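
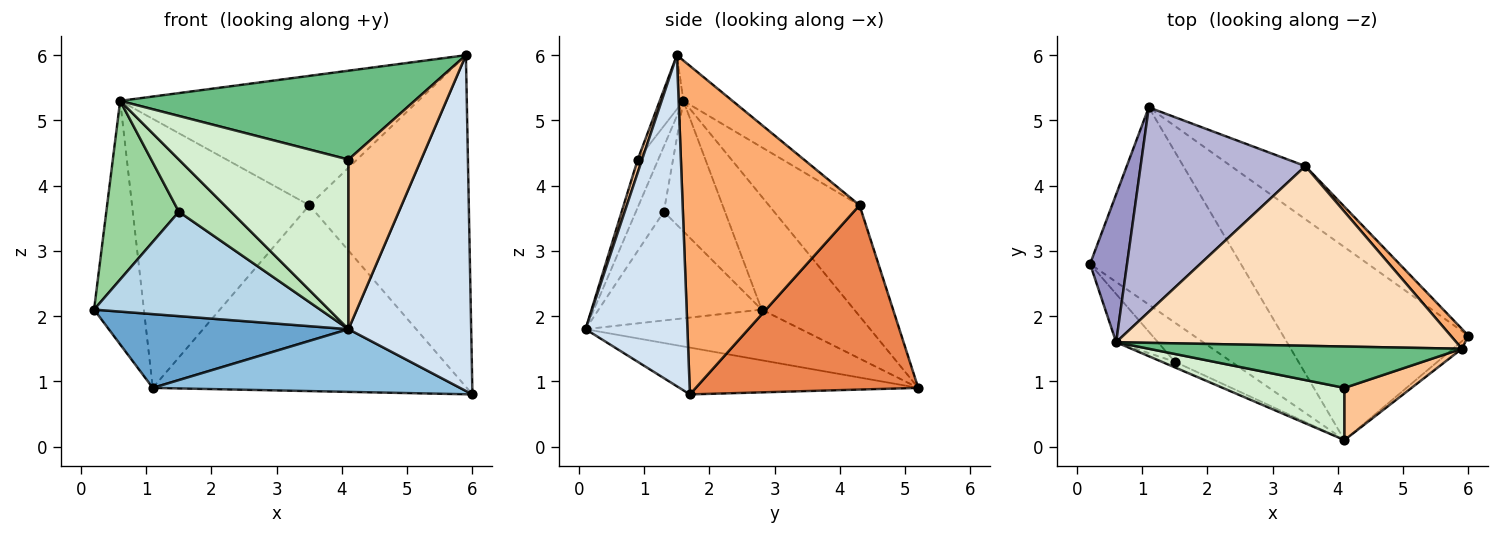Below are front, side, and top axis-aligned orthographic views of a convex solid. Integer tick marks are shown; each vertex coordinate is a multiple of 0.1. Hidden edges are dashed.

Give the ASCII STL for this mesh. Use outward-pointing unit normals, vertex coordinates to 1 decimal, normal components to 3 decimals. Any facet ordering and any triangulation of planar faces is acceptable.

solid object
 facet normal -0.300 -0.334 -0.893
  outer loop
   vertex 4.1 0.1 1.8
   vertex 0.2 2.8 2.1
   vertex 1.1 5.2 0.9
  endloop
 endfacet
 facet normal -0.234 -0.301 -0.925
  outer loop
   vertex 4.1 0.1 1.8
   vertex 1.1 5.2 0.9
   vertex 6.0 1.7 0.8
  endloop
 endfacet
 facet normal -0.560 -0.776 -0.291
  outer loop
   vertex 4.1 0.1 1.8
   vertex 1.5 1.3 3.6
   vertex 0.2 2.8 2.1
  endloop
 endfacet
 facet normal 0.639 -0.769 -0.017
  outer loop
   vertex 4.1 0.1 1.8
   vertex 6.0 1.7 0.8
   vertex 5.9 1.5 6.0
  endloop
 endfacet
 facet normal 0.563 0.795 -0.227
  outer loop
   vertex 3.5 4.3 3.7
   vertex 6.0 1.7 0.8
   vertex 1.1 5.2 0.9
  endloop
 endfacet
 facet normal 0.742 0.669 0.040
  outer loop
   vertex 3.5 4.3 3.7
   vertex 5.9 1.5 6.0
   vertex 6.0 1.7 0.8
  endloop
 endfacet
 facet normal 0.057 -0.954 0.294
  outer loop
   vertex 4.1 0.9 4.4
   vertex 4.1 0.1 1.8
   vertex 5.9 1.5 6.0
  endloop
 endfacet
 facet normal -0.096 0.582 0.808
  outer loop
   vertex 0.6 1.6 5.3
   vertex 5.9 1.5 6.0
   vertex 3.5 4.3 3.7
  endloop
 endfacet
 facet normal -0.073 -0.904 0.421
  outer loop
   vertex 0.6 1.6 5.3
   vertex 4.1 0.9 4.4
   vertex 5.9 1.5 6.0
  endloop
 endfacet
 facet normal -0.631 -0.749 -0.202
  outer loop
   vertex 0.6 1.6 5.3
   vertex 0.2 2.8 2.1
   vertex 1.5 1.3 3.6
  endloop
 endfacet
 facet normal -0.470 -0.878 -0.094
  outer loop
   vertex 0.6 1.6 5.3
   vertex 1.5 1.3 3.6
   vertex 4.1 0.1 1.8
  endloop
 endfacet
 facet normal -0.115 -0.949 0.292
  outer loop
   vertex 0.6 1.6 5.3
   vertex 4.1 0.1 1.8
   vertex 4.1 0.9 4.4
  endloop
 endfacet
 facet normal -0.846 0.456 0.277
  outer loop
   vertex 0.6 1.6 5.3
   vertex 1.1 5.2 0.9
   vertex 0.2 2.8 2.1
  endloop
 endfacet
 facet normal -0.377 0.737 0.560
  outer loop
   vertex 0.6 1.6 5.3
   vertex 3.5 4.3 3.7
   vertex 1.1 5.2 0.9
  endloop
 endfacet
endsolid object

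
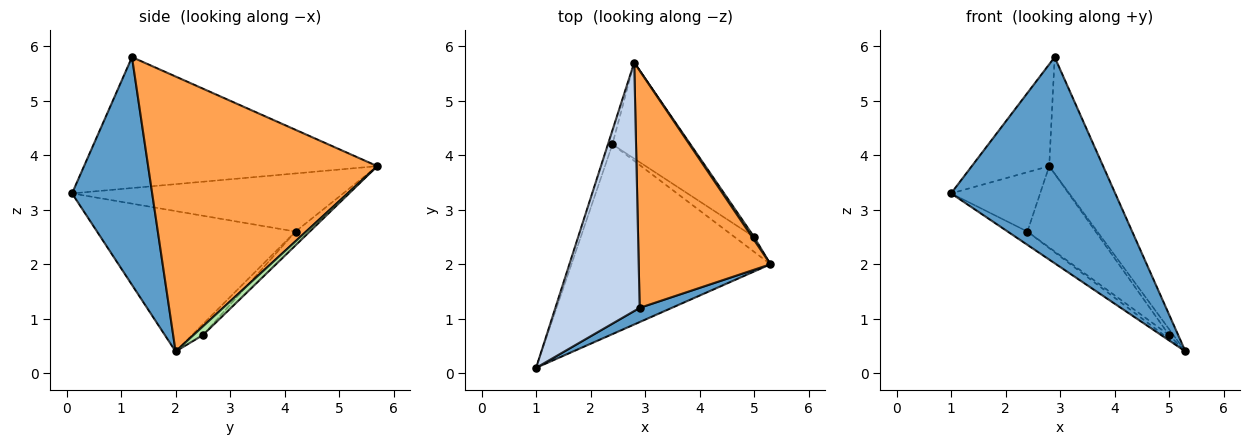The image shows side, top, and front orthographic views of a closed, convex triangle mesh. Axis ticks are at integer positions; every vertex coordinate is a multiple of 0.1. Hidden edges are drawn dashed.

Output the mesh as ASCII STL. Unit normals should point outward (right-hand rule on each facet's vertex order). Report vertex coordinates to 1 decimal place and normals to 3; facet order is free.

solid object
 facet normal 0.438 -0.897 0.062
  outer loop
   vertex 2.9 1.2 5.8
   vertex 1.0 0.1 3.3
   vertex 5.3 2.0 0.4
  endloop
 endfacet
 facet normal -0.821 0.217 0.529
  outer loop
   vertex 2.9 1.2 5.8
   vertex 2.8 5.7 3.8
   vertex 1.0 0.1 3.3
  endloop
 endfacet
 facet normal 0.882 0.208 0.423
  outer loop
   vertex 2.9 1.2 5.8
   vertex 5.3 2.0 0.4
   vertex 2.8 5.7 3.8
  endloop
 endfacet
 facet normal -0.575 0.057 -0.816
  outer loop
   vertex 2.4 4.2 2.6
   vertex 5.3 2.0 0.4
   vertex 1.0 0.1 3.3
  endloop
 endfacet
 facet normal -0.948 0.311 -0.073
  outer loop
   vertex 2.4 4.2 2.6
   vertex 1.0 0.1 3.3
   vertex 2.8 5.7 3.8
  endloop
 endfacet
 facet normal 0.889 0.407 0.211
  outer loop
   vertex 5.0 2.5 0.7
   vertex 2.8 5.7 3.8
   vertex 5.3 2.0 0.4
  endloop
 endfacet
 facet normal -0.474 0.226 -0.851
  outer loop
   vertex 5.0 2.5 0.7
   vertex 5.3 2.0 0.4
   vertex 2.4 4.2 2.6
  endloop
 endfacet
 facet normal -0.134 0.641 -0.756
  outer loop
   vertex 5.0 2.5 0.7
   vertex 2.4 4.2 2.6
   vertex 2.8 5.7 3.8
  endloop
 endfacet
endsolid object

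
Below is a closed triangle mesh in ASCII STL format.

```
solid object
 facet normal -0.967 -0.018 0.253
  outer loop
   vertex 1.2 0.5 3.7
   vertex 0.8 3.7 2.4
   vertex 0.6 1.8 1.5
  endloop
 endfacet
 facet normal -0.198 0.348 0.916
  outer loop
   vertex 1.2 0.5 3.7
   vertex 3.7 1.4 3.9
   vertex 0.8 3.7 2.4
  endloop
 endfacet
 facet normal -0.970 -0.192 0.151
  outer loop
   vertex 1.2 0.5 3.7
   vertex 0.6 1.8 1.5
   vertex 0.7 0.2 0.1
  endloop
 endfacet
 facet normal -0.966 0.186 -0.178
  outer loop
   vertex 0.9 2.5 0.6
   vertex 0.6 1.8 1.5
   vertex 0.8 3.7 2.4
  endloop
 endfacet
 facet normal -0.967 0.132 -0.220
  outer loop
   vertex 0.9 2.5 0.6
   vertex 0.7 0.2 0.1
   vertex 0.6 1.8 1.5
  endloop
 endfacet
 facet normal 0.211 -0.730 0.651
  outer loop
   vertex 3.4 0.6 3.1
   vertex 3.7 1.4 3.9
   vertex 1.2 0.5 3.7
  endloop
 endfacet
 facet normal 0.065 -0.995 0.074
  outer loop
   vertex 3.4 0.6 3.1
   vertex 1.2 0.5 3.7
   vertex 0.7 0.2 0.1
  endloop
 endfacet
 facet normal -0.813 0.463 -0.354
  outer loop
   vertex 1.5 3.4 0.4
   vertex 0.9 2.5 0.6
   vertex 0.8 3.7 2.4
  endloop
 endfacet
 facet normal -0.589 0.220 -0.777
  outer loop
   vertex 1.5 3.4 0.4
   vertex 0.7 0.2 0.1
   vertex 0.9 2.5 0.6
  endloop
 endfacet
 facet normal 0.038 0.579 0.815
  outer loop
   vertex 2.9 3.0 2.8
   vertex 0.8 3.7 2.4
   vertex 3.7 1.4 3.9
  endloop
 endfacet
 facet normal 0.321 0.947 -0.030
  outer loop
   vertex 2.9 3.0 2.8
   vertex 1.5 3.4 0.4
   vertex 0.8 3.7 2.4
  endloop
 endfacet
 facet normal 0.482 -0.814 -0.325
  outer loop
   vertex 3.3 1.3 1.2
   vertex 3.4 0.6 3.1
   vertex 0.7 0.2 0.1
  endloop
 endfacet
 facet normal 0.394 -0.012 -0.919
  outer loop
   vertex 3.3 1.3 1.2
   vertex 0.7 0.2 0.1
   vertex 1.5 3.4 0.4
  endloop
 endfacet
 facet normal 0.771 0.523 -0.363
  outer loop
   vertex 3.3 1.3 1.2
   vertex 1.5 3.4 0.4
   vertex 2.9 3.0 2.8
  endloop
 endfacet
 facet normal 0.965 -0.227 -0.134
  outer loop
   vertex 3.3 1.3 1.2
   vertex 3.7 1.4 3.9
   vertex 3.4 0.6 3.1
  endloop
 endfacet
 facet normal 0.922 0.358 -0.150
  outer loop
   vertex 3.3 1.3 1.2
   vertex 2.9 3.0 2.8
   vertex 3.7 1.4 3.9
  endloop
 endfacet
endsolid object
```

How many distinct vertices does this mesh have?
10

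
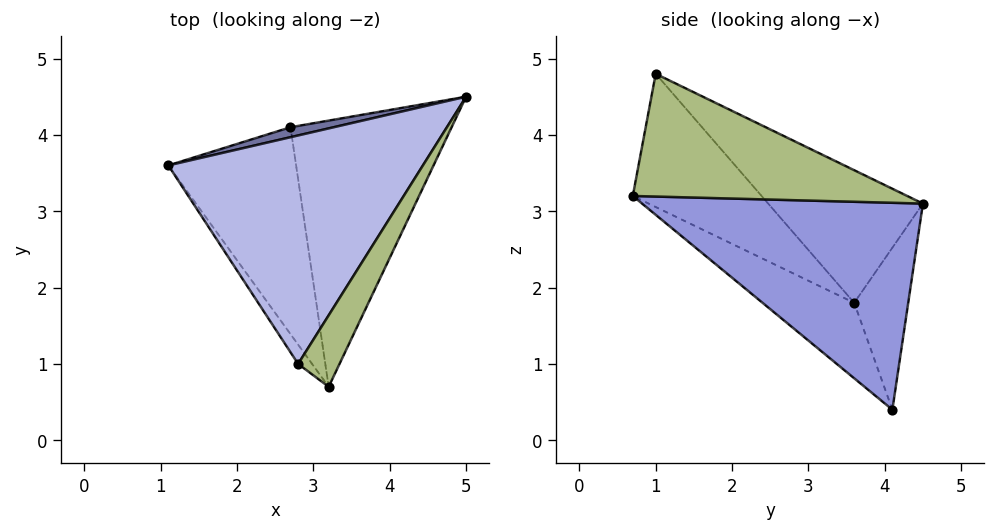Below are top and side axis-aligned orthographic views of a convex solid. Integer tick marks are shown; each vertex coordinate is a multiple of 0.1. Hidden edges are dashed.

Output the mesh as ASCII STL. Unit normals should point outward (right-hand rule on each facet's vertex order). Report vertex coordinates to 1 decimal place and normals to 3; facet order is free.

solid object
 facet normal -0.245 0.967 0.065
  outer loop
   vertex 2.7 4.1 0.4
   vertex 1.1 3.6 1.8
   vertex 5.0 4.5 3.1
  endloop
 endfacet
 facet normal -0.400 -0.617 -0.678
  outer loop
   vertex 2.7 4.1 0.4
   vertex 3.2 0.7 3.2
   vertex 1.1 3.6 1.8
  endloop
 endfacet
 facet normal 0.735 -0.363 -0.572
  outer loop
   vertex 2.7 4.1 0.4
   vertex 5.0 4.5 3.1
   vertex 3.2 0.7 3.2
  endloop
 endfacet
 facet normal -0.375 0.585 0.719
  outer loop
   vertex 2.8 1.0 4.8
   vertex 5.0 4.5 3.1
   vertex 1.1 3.6 1.8
  endloop
 endfacet
 facet normal -0.788 -0.610 -0.083
  outer loop
   vertex 2.8 1.0 4.8
   vertex 1.1 3.6 1.8
   vertex 3.2 0.7 3.2
  endloop
 endfacet
 facet normal 0.867 -0.403 0.292
  outer loop
   vertex 2.8 1.0 4.8
   vertex 3.2 0.7 3.2
   vertex 5.0 4.5 3.1
  endloop
 endfacet
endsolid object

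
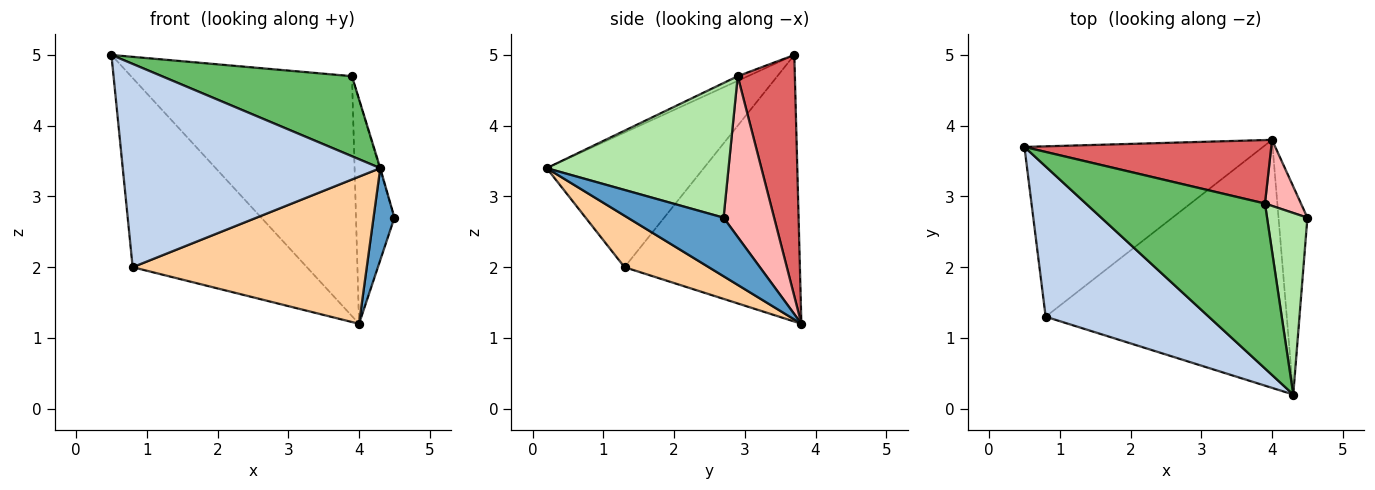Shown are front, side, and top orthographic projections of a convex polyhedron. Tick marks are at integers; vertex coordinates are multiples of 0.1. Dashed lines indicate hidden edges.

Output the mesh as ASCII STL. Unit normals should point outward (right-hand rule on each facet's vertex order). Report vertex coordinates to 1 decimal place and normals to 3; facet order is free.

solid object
 facet normal 0.880 -0.192 -0.434
  outer loop
   vertex 4.0 3.8 1.2
   vertex 4.5 2.7 2.7
   vertex 4.3 0.2 3.4
  endloop
 endfacet
 facet normal -0.440 -0.722 0.534
  outer loop
   vertex 0.8 1.3 2.0
   vertex 4.3 0.2 3.4
   vertex 0.5 3.7 5.0
  endloop
 endfacet
 facet normal -0.599 0.595 -0.536
  outer loop
   vertex 0.8 1.3 2.0
   vertex 0.5 3.7 5.0
   vertex 4.0 3.8 1.2
  endloop
 endfacet
 facet normal 0.181 -0.502 -0.846
  outer loop
   vertex 0.8 1.3 2.0
   vertex 4.0 3.8 1.2
   vertex 4.3 0.2 3.4
  endloop
 endfacet
 facet normal -0.023 -0.437 0.899
  outer loop
   vertex 3.9 2.9 4.7
   vertex 0.5 3.7 5.0
   vertex 4.3 0.2 3.4
  endloop
 endfacet
 facet normal 0.958 0.004 0.287
  outer loop
   vertex 3.9 2.9 4.7
   vertex 4.3 0.2 3.4
   vertex 4.5 2.7 2.7
  endloop
 endfacet
 facet normal 0.243 0.938 0.248
  outer loop
   vertex 3.9 2.9 4.7
   vertex 4.0 3.8 1.2
   vertex 0.5 3.7 5.0
  endloop
 endfacet
 facet normal 0.784 0.596 0.176
  outer loop
   vertex 3.9 2.9 4.7
   vertex 4.5 2.7 2.7
   vertex 4.0 3.8 1.2
  endloop
 endfacet
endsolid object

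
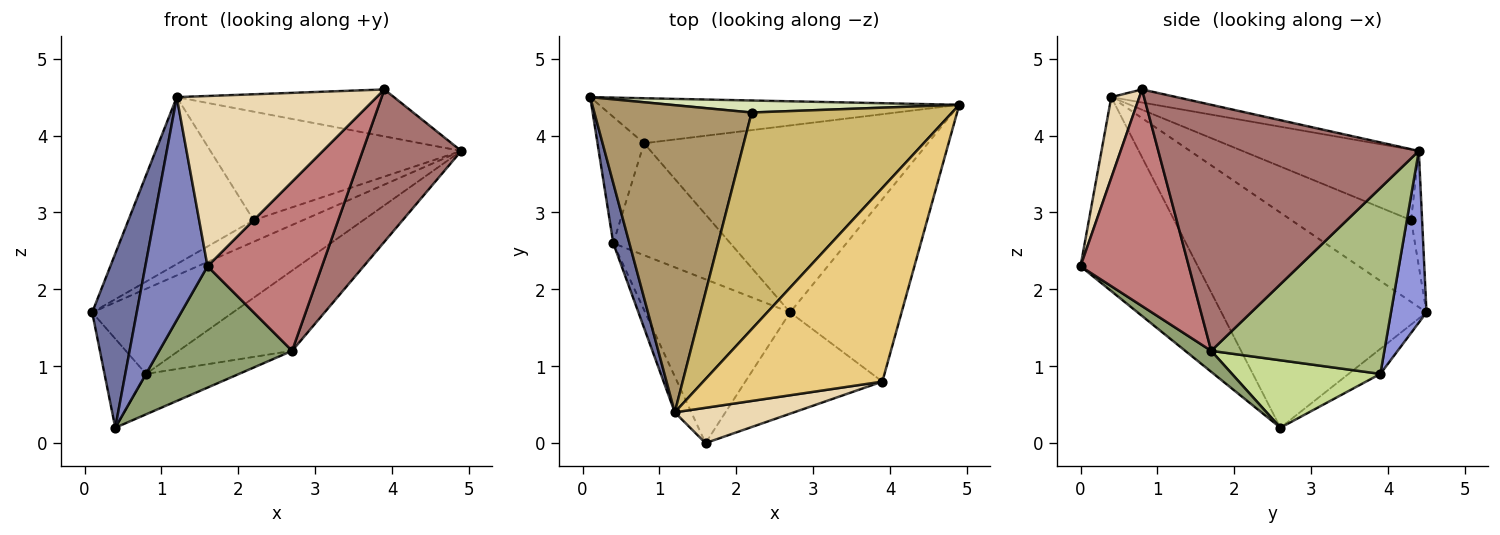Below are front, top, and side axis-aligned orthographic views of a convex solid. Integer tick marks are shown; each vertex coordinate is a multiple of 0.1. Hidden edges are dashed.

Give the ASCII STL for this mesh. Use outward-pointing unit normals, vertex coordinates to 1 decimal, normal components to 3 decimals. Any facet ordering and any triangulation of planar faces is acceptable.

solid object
 facet normal -0.975 -0.212 0.073
  outer loop
   vertex 1.2 0.4 4.5
   vertex 0.1 4.5 1.7
   vertex 0.4 2.6 0.2
  endloop
 endfacet
 facet normal -0.881 -0.467 -0.075
  outer loop
   vertex 1.2 0.4 4.5
   vertex 0.4 2.6 0.2
   vertex 1.6 0.0 2.3
  endloop
 endfacet
 facet normal 0.218 0.863 -0.457
  outer loop
   vertex 0.8 3.9 0.9
   vertex 0.1 4.5 1.7
   vertex 4.9 4.4 3.8
  endloop
 endfacet
 facet normal -0.403 0.527 -0.748
  outer loop
   vertex 0.8 3.9 0.9
   vertex 0.4 2.6 0.2
   vertex 0.1 4.5 1.7
  endloop
 endfacet
 facet normal 0.116 -0.591 -0.798
  outer loop
   vertex 2.7 1.7 1.2
   vertex 1.6 0.0 2.3
   vertex 0.4 2.6 0.2
  endloop
 endfacet
 facet normal 0.516 0.338 -0.787
  outer loop
   vertex 2.7 1.7 1.2
   vertex 0.8 3.9 0.9
   vertex 4.9 4.4 3.8
  endloop
 endfacet
 facet normal 0.476 0.299 -0.827
  outer loop
   vertex 2.7 1.7 1.2
   vertex 0.4 2.6 0.2
   vertex 0.8 3.9 0.9
  endloop
 endfacet
 facet normal -0.191 0.858 0.477
  outer loop
   vertex 2.2 4.3 2.9
   vertex 4.9 4.4 3.8
   vertex 0.1 4.5 1.7
  endloop
 endfacet
 facet normal -0.415 0.434 0.799
  outer loop
   vertex 2.2 4.3 2.9
   vertex 0.1 4.5 1.7
   vertex 1.2 0.4 4.5
  endloop
 endfacet
 facet normal -0.300 0.427 0.853
  outer loop
   vertex 2.2 4.3 2.9
   vertex 1.2 0.4 4.5
   vertex 4.9 4.4 3.8
  endloop
 endfacet
 facet normal -0.071 0.235 0.969
  outer loop
   vertex 3.9 0.8 4.6
   vertex 4.9 4.4 3.8
   vertex 1.2 0.4 4.5
  endloop
 endfacet
 facet normal 0.136 -0.970 0.201
  outer loop
   vertex 3.9 0.8 4.6
   vertex 1.2 0.4 4.5
   vertex 1.6 0.0 2.3
  endloop
 endfacet
 facet normal 0.861 -0.326 -0.390
  outer loop
   vertex 3.9 0.8 4.6
   vertex 2.7 1.7 1.2
   vertex 4.9 4.4 3.8
  endloop
 endfacet
 facet normal 0.630 -0.666 -0.399
  outer loop
   vertex 3.9 0.8 4.6
   vertex 1.6 0.0 2.3
   vertex 2.7 1.7 1.2
  endloop
 endfacet
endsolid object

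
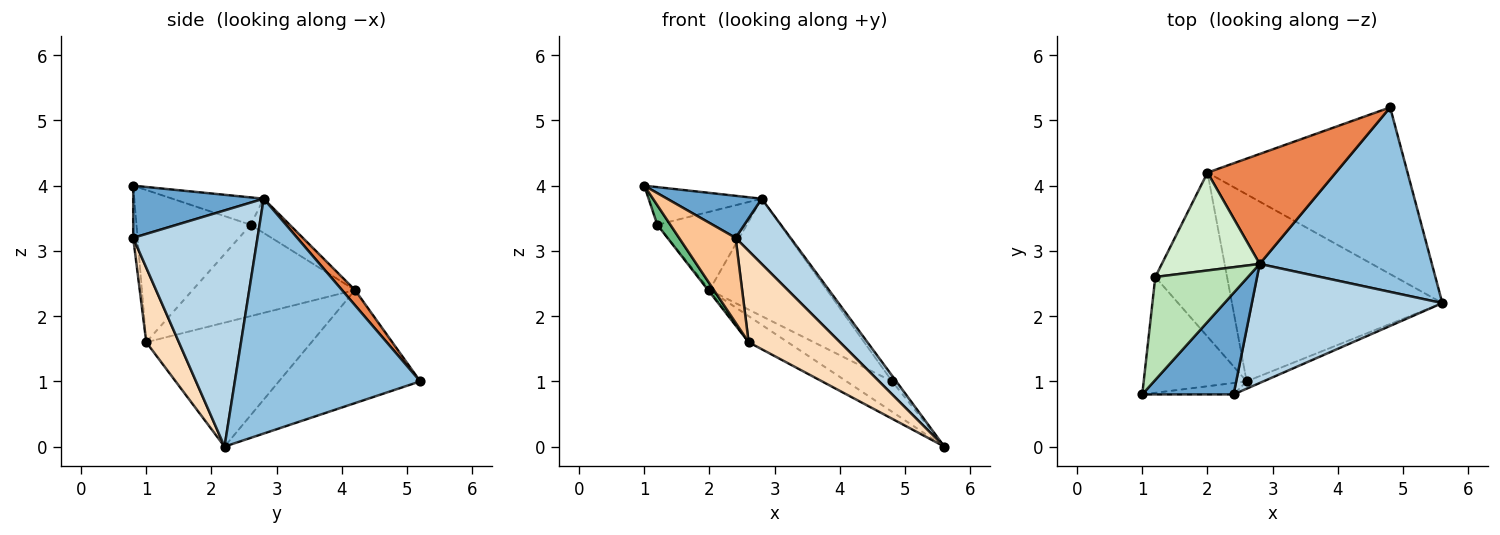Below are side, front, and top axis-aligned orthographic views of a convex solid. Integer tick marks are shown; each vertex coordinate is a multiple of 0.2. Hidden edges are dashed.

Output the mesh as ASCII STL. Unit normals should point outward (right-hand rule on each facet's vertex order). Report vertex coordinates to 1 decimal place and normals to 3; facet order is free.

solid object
 facet normal 0.467 -0.338 0.817
  outer loop
   vertex 2.8 2.8 3.8
   vertex 1.0 0.8 4.0
   vertex 2.4 0.8 3.2
  endloop
 endfacet
 facet normal 0.806 0.018 0.591
  outer loop
   vertex 2.8 2.8 3.8
   vertex 5.6 2.2 0.0
   vertex 4.8 5.2 1.0
  endloop
 endfacet
 facet normal 0.736 -0.325 0.594
  outer loop
   vertex 2.8 2.8 3.8
   vertex 2.4 0.8 3.2
   vertex 5.6 2.2 0.0
  endloop
 endfacet
 facet normal -0.486 0.157 -0.860
  outer loop
   vertex 2.0 4.2 2.4
   vertex 4.8 5.2 1.0
   vertex 5.6 2.2 0.0
  endloop
 endfacet
 facet normal 0.081 0.728 0.681
  outer loop
   vertex 2.0 4.2 2.4
   vertex 2.8 2.8 3.8
   vertex 4.8 5.2 1.0
  endloop
 endfacet
 facet normal -0.504 0.119 -0.855
  outer loop
   vertex 2.6 1.0 1.6
   vertex 2.0 4.2 2.4
   vertex 5.6 2.2 0.0
  endloop
 endfacet
 facet normal -0.076 -0.988 -0.133
  outer loop
   vertex 2.6 1.0 1.6
   vertex 2.4 0.8 3.2
   vertex 1.0 0.8 4.0
  endloop
 endfacet
 facet normal 0.335 -0.939 -0.075
  outer loop
   vertex 2.6 1.0 1.6
   vertex 5.6 2.2 0.0
   vertex 2.4 0.8 3.2
  endloop
 endfacet
 facet normal -0.825 -0.094 -0.558
  outer loop
   vertex 1.2 2.6 3.4
   vertex 2.6 1.0 1.6
   vertex 1.0 0.8 4.0
  endloop
 endfacet
 facet normal -0.786 0.007 -0.618
  outer loop
   vertex 1.2 2.6 3.4
   vertex 2.0 4.2 2.4
   vertex 2.6 1.0 1.6
  endloop
 endfacet
 facet normal -0.268 0.331 0.905
  outer loop
   vertex 1.2 2.6 3.4
   vertex 1.0 0.8 4.0
   vertex 2.8 2.8 3.8
  endloop
 endfacet
 facet normal -0.264 0.603 0.753
  outer loop
   vertex 1.2 2.6 3.4
   vertex 2.8 2.8 3.8
   vertex 2.0 4.2 2.4
  endloop
 endfacet
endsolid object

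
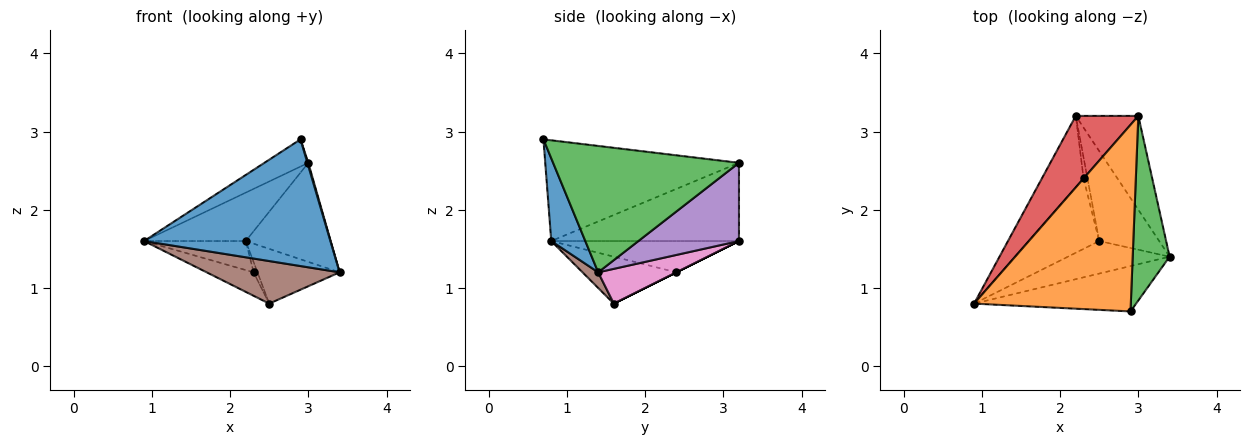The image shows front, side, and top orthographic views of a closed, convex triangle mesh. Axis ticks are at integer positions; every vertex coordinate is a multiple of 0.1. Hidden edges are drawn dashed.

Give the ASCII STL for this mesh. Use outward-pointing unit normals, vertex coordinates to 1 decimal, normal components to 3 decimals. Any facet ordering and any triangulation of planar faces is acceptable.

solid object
 facet normal 0.170 -0.928 -0.332
  outer loop
   vertex 2.9 0.7 2.9
   vertex 0.9 0.8 1.6
   vertex 3.4 1.4 1.2
  endloop
 endfacet
 facet normal -0.537 0.122 0.835
  outer loop
   vertex 2.9 0.7 2.9
   vertex 3.0 3.2 2.6
   vertex 0.9 0.8 1.6
  endloop
 endfacet
 facet normal 0.960 -0.005 0.280
  outer loop
   vertex 2.9 0.7 2.9
   vertex 3.4 1.4 1.2
   vertex 3.0 3.2 2.6
  endloop
 endfacet
 facet normal -0.719 0.390 0.575
  outer loop
   vertex 2.2 3.2 1.6
   vertex 0.9 0.8 1.6
   vertex 3.0 3.2 2.6
  endloop
 endfacet
 facet normal 0.652 0.550 -0.522
  outer loop
   vertex 2.2 3.2 1.6
   vertex 3.0 3.2 2.6
   vertex 3.4 1.4 1.2
  endloop
 endfacet
 facet normal 0.093 -0.791 -0.605
  outer loop
   vertex 2.5 1.6 0.8
   vertex 3.4 1.4 1.2
   vertex 0.9 0.8 1.6
  endloop
 endfacet
 facet normal 0.444 0.466 -0.765
  outer loop
   vertex 2.5 1.6 0.8
   vertex 2.2 3.2 1.6
   vertex 3.4 1.4 1.2
  endloop
 endfacet
 facet normal -0.571 0.309 -0.761
  outer loop
   vertex 2.3 2.4 1.2
   vertex 0.9 0.8 1.6
   vertex 2.2 3.2 1.6
  endloop
 endfacet
 facet normal -0.535 0.267 -0.802
  outer loop
   vertex 2.3 2.4 1.2
   vertex 2.5 1.6 0.8
   vertex 0.9 0.8 1.6
  endloop
 endfacet
 facet normal 0.000 0.447 -0.894
  outer loop
   vertex 2.3 2.4 1.2
   vertex 2.2 3.2 1.6
   vertex 2.5 1.6 0.8
  endloop
 endfacet
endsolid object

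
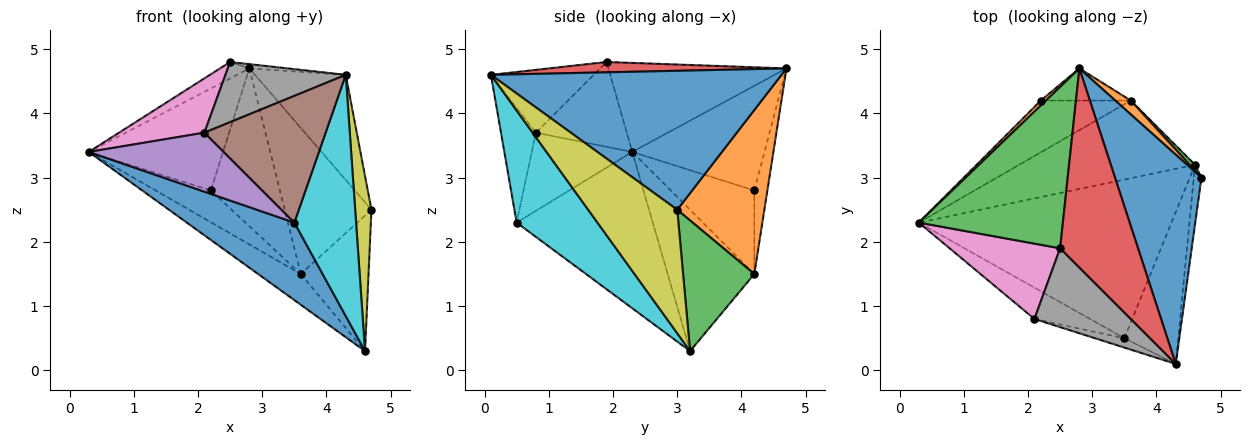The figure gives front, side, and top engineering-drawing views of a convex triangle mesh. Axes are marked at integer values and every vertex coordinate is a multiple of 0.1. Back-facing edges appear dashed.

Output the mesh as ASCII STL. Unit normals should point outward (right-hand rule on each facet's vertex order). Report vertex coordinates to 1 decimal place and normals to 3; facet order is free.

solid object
 facet normal 0.821 0.257 0.511
  outer loop
   vertex 2.8 4.7 4.7
   vertex 4.3 0.1 4.6
   vertex 4.7 3.0 2.5
  endloop
 endfacet
 facet normal -0.701 0.712 0.034
  outer loop
   vertex 2.2 4.2 2.8
   vertex 0.3 2.3 3.4
   vertex 2.8 4.7 4.7
  endloop
 endfacet
 facet normal -0.524 0.086 0.848
  outer loop
   vertex 2.5 1.9 4.8
   vertex 2.8 4.7 4.7
   vertex 0.3 2.3 3.4
  endloop
 endfacet
 facet normal 0.131 0.021 0.991
  outer loop
   vertex 2.5 1.9 4.8
   vertex 4.3 0.1 4.6
   vertex 2.8 4.7 4.7
  endloop
 endfacet
 facet normal -0.550 -0.738 -0.392
  outer loop
   vertex 2.1 0.8 3.7
   vertex 0.3 2.3 3.4
   vertex 3.5 0.5 2.3
  endloop
 endfacet
 facet normal -0.276 -0.959 -0.071
  outer loop
   vertex 2.1 0.8 3.7
   vertex 3.5 0.5 2.3
   vertex 4.3 0.1 4.6
  endloop
 endfacet
 facet normal -0.528 -0.496 0.689
  outer loop
   vertex 2.1 0.8 3.7
   vertex 2.5 1.9 4.8
   vertex 0.3 2.3 3.4
  endloop
 endfacet
 facet normal -0.460 -0.539 0.706
  outer loop
   vertex 2.1 0.8 3.7
   vertex 4.3 0.1 4.6
   vertex 2.5 1.9 4.8
  endloop
 endfacet
 facet normal 0.982 -0.180 -0.061
  outer loop
   vertex 4.6 3.2 0.3
   vertex 4.7 3.0 2.5
   vertex 4.3 0.1 4.6
  endloop
 endfacet
 facet normal 0.743 -0.567 -0.357
  outer loop
   vertex 4.6 3.2 0.3
   vertex 4.3 0.1 4.6
   vertex 3.5 0.5 2.3
  endloop
 endfacet
 facet normal -0.486 -0.384 -0.785
  outer loop
   vertex 4.6 3.2 0.3
   vertex 3.5 0.5 2.3
   vertex 0.3 2.3 3.4
  endloop
 endfacet
 facet normal 0.707 0.704 0.067
  outer loop
   vertex 3.6 4.2 1.5
   vertex 2.8 4.7 4.7
   vertex 4.7 3.0 2.5
  endloop
 endfacet
 facet normal 0.724 0.689 0.030
  outer loop
   vertex 3.6 4.2 1.5
   vertex 4.7 3.0 2.5
   vertex 4.6 3.2 0.3
  endloop
 endfacet
 facet normal -0.182 0.964 -0.196
  outer loop
   vertex 3.6 4.2 1.5
   vertex 2.2 4.2 2.8
   vertex 2.8 4.7 4.7
  endloop
 endfacet
 facet normal -0.621 0.410 -0.668
  outer loop
   vertex 3.6 4.2 1.5
   vertex 0.3 2.3 3.4
   vertex 2.2 4.2 2.8
  endloop
 endfacet
 facet normal -0.599 0.295 -0.745
  outer loop
   vertex 3.6 4.2 1.5
   vertex 4.6 3.2 0.3
   vertex 0.3 2.3 3.4
  endloop
 endfacet
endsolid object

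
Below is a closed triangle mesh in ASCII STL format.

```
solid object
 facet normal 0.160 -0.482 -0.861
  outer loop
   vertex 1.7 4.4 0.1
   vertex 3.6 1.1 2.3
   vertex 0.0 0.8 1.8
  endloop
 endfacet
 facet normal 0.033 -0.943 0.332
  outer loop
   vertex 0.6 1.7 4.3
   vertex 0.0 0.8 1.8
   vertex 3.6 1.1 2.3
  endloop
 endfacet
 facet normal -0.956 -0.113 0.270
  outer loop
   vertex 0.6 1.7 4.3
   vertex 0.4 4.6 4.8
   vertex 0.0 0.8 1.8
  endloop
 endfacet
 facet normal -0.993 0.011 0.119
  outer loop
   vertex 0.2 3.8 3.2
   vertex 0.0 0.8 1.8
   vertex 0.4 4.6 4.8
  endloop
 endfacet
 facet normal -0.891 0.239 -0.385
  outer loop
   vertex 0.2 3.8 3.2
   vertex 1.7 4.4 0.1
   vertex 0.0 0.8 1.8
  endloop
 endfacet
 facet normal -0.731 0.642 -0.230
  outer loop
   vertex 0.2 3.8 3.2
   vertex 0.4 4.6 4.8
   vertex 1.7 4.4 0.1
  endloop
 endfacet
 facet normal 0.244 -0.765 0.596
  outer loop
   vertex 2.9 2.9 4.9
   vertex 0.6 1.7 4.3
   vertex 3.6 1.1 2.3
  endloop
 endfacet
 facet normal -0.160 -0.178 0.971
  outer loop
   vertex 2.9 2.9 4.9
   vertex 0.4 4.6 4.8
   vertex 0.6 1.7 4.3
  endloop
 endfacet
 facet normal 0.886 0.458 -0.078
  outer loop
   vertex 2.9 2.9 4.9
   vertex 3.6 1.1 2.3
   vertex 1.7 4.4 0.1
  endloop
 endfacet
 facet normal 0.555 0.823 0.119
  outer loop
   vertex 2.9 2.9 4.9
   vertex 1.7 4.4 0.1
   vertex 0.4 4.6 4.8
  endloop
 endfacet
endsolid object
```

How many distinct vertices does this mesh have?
7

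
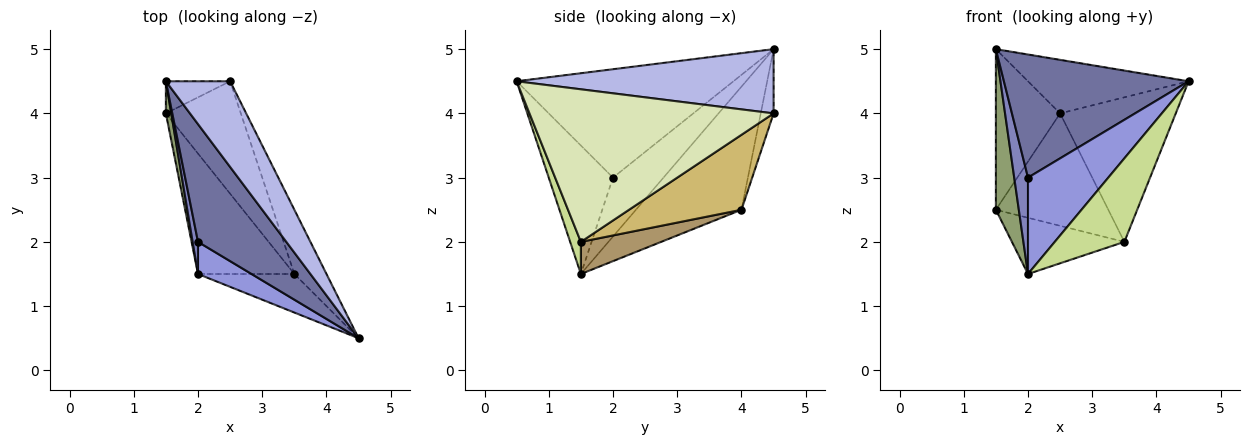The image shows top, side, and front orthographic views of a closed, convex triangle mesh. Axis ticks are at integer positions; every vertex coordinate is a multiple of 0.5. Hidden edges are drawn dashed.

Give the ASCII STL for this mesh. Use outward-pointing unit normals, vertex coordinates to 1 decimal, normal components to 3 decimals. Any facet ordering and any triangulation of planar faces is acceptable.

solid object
 facet normal -0.647 -0.551 0.527
  outer loop
   vertex 2.0 2.0 3.0
   vertex 4.5 0.5 4.5
   vertex 1.5 4.5 5.0
  endloop
 endfacet
 facet normal -0.961 -0.262 0.087
  outer loop
   vertex 2.0 2.0 3.0
   vertex 1.5 4.5 5.0
   vertex 2.0 1.5 1.5
  endloop
 endfacet
 facet normal -0.605 -0.756 0.252
  outer loop
   vertex 2.0 2.0 3.0
   vertex 2.0 1.5 1.5
   vertex 4.5 0.5 4.5
  endloop
 endfacet
 facet normal 0.647 0.404 0.647
  outer loop
   vertex 2.5 4.5 4.0
   vertex 1.5 4.5 5.0
   vertex 4.5 0.5 4.5
  endloop
 endfacet
 facet normal -0.976 -0.212 0.042
  outer loop
   vertex 1.5 4.0 2.5
   vertex 2.0 1.5 1.5
   vertex 1.5 4.5 5.0
  endloop
 endfacet
 facet normal -0.192 0.962 -0.192
  outer loop
   vertex 1.5 4.0 2.5
   vertex 1.5 4.5 5.0
   vertex 2.5 4.5 4.0
  endloop
 endfacet
 facet normal 0.138 -0.899 -0.415
  outer loop
   vertex 3.5 1.5 2.0
   vertex 4.5 0.5 4.5
   vertex 2.0 1.5 1.5
  endloop
 endfacet
 facet normal 0.888 0.421 -0.187
  outer loop
   vertex 3.5 1.5 2.0
   vertex 2.5 4.5 4.0
   vertex 4.5 0.5 4.5
  endloop
 endfacet
 facet normal 0.289 0.405 -0.867
  outer loop
   vertex 3.5 1.5 2.0
   vertex 2.0 1.5 1.5
   vertex 1.5 4.0 2.5
  endloop
 endfacet
 facet normal 0.577 0.577 -0.577
  outer loop
   vertex 3.5 1.5 2.0
   vertex 1.5 4.0 2.5
   vertex 2.5 4.5 4.0
  endloop
 endfacet
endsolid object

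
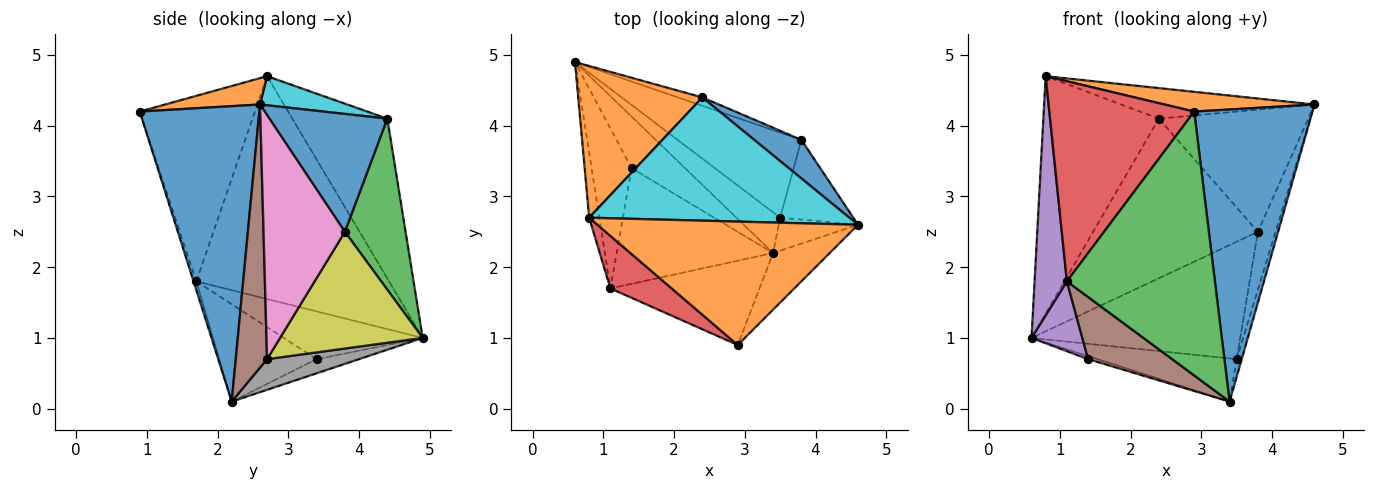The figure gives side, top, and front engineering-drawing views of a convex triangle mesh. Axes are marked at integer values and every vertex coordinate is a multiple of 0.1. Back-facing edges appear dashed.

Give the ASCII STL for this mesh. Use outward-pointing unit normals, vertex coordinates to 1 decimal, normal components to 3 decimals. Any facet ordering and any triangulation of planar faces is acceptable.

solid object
 facet normal 0.705 -0.697 -0.135
  outer loop
   vertex 3.4 2.2 0.1
   vertex 4.6 2.6 4.3
   vertex 2.9 0.9 4.2
  endloop
 endfacet
 facet normal 0.099 -0.157 0.983
  outer loop
   vertex 0.8 2.7 4.7
   vertex 2.9 0.9 4.2
   vertex 4.6 2.6 4.3
  endloop
 endfacet
 facet normal -0.018 -0.952 -0.304
  outer loop
   vertex 1.1 1.7 1.8
   vertex 3.4 2.2 0.1
   vertex 2.9 0.9 4.2
  endloop
 endfacet
 facet normal -0.609 -0.767 0.201
  outer loop
   vertex 1.1 1.7 1.8
   vertex 2.9 0.9 4.2
   vertex 0.8 2.7 4.7
  endloop
 endfacet
 facet normal -0.985 -0.165 -0.045
  outer loop
   vertex 1.1 1.7 1.8
   vertex 0.8 2.7 4.7
   vertex 0.6 4.9 1.0
  endloop
 endfacet
 facet normal 0.946 0.153 -0.285
  outer loop
   vertex 3.5 2.7 0.7
   vertex 4.6 2.6 4.3
   vertex 3.4 2.2 0.1
  endloop
 endfacet
 facet normal 0.938 0.204 -0.281
  outer loop
   vertex 3.5 2.7 0.7
   vertex 3.8 3.8 2.5
   vertex 4.6 2.6 4.3
  endloop
 endfacet
 facet normal 0.433 0.656 -0.618
  outer loop
   vertex 3.5 2.7 0.7
   vertex 3.4 2.2 0.1
   vertex 0.6 4.9 1.0
  endloop
 endfacet
 facet normal 0.484 0.708 -0.514
  outer loop
   vertex 3.5 2.7 0.7
   vertex 0.6 4.9 1.0
   vertex 3.8 3.8 2.5
  endloop
 endfacet
 facet normal 0.108 0.239 0.965
  outer loop
   vertex 2.4 4.4 4.1
   vertex 0.8 2.7 4.7
   vertex 4.6 2.6 4.3
  endloop
 endfacet
 facet normal 0.601 0.762 0.241
  outer loop
   vertex 2.4 4.4 4.1
   vertex 4.6 2.6 4.3
   vertex 3.8 3.8 2.5
  endloop
 endfacet
 facet normal -0.570 0.692 0.443
  outer loop
   vertex 2.4 4.4 4.1
   vertex 0.6 4.9 1.0
   vertex 0.8 2.7 4.7
  endloop
 endfacet
 facet normal 0.345 0.937 -0.049
  outer loop
   vertex 2.4 4.4 4.1
   vertex 3.8 3.8 2.5
   vertex 0.6 4.9 1.0
  endloop
 endfacet
 facet normal -0.255 0.057 -0.965
  outer loop
   vertex 1.4 3.4 0.7
   vertex 0.6 4.9 1.0
   vertex 3.4 2.2 0.1
  endloop
 endfacet
 facet normal -0.738 -0.270 -0.618
  outer loop
   vertex 1.4 3.4 0.7
   vertex 1.1 1.7 1.8
   vertex 0.6 4.9 1.0
  endloop
 endfacet
 facet normal -0.481 -0.415 -0.772
  outer loop
   vertex 1.4 3.4 0.7
   vertex 3.4 2.2 0.1
   vertex 1.1 1.7 1.8
  endloop
 endfacet
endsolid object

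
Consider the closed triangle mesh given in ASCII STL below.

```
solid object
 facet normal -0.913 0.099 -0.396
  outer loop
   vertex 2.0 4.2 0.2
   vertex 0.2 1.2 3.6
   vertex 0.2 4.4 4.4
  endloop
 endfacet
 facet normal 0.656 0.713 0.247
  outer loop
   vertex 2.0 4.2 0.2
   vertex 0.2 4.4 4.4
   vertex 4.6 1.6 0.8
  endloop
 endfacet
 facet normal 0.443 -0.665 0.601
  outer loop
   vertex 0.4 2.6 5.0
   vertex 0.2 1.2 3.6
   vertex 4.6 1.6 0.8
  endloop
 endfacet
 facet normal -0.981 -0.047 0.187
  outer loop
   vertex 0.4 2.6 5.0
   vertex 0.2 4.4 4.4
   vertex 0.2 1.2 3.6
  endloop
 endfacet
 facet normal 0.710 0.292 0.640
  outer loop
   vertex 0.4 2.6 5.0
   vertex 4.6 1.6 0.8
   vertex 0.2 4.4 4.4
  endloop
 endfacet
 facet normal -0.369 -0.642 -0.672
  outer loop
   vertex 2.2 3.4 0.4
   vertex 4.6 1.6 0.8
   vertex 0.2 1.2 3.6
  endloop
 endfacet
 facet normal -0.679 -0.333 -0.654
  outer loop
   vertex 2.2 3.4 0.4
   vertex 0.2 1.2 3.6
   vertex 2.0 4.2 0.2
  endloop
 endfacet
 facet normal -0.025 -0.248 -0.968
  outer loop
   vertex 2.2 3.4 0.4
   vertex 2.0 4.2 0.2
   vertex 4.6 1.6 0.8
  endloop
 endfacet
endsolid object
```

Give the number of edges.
12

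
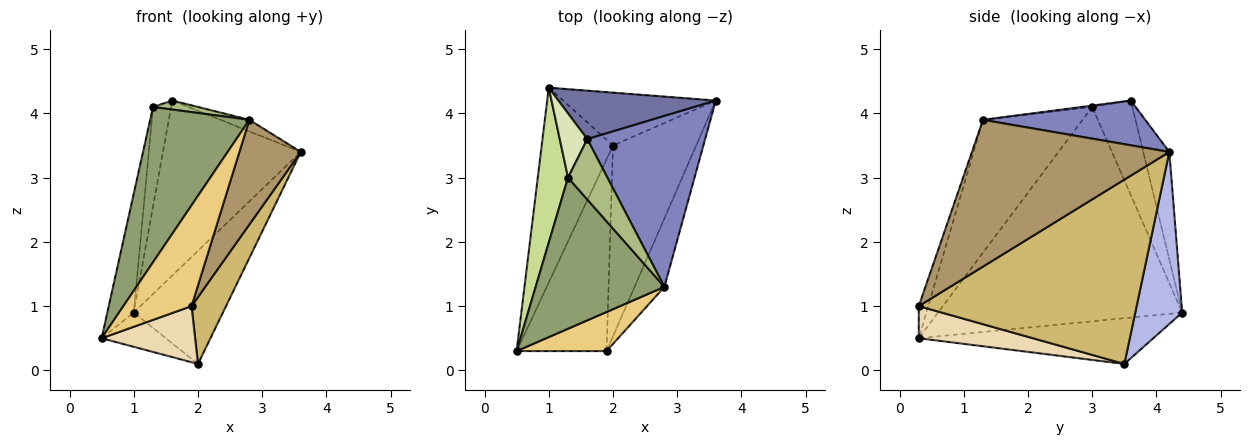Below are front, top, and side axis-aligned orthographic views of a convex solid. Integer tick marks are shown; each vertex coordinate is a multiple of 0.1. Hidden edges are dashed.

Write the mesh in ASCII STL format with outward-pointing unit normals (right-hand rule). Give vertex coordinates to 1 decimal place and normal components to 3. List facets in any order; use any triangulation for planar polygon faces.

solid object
 facet normal -0.179 0.948 0.262
  outer loop
   vertex 1.6 3.6 4.2
   vertex 3.6 4.2 3.4
   vertex 1.0 4.4 0.9
  endloop
 endfacet
 facet normal 0.354 0.063 0.933
  outer loop
   vertex 2.8 1.3 3.9
   vertex 3.6 4.2 3.4
   vertex 1.6 3.6 4.2
  endloop
 endfacet
 facet normal -0.534 0.146 -0.833
  outer loop
   vertex 2.0 3.5 0.1
   vertex 0.5 0.3 0.5
   vertex 1.0 4.4 0.9
  endloop
 endfacet
 facet normal 0.430 0.818 -0.382
  outer loop
   vertex 2.0 3.5 0.1
   vertex 1.0 4.4 0.9
   vertex 3.6 4.2 3.4
  endloop
 endfacet
 facet normal -0.584 -0.582 0.566
  outer loop
   vertex 1.3 3.0 4.1
   vertex 0.5 0.3 0.5
   vertex 2.8 1.3 3.9
  endloop
 endfacet
 facet normal -0.035 -0.147 0.988
  outer loop
   vertex 1.3 3.0 4.1
   vertex 2.8 1.3 3.9
   vertex 1.6 3.6 4.2
  endloop
 endfacet
 facet normal -0.985 0.107 0.139
  outer loop
   vertex 1.3 3.0 4.1
   vertex 1.0 4.4 0.9
   vertex 0.5 0.3 0.5
  endloop
 endfacet
 facet normal -0.881 0.398 0.257
  outer loop
   vertex 1.3 3.0 4.1
   vertex 1.6 3.6 4.2
   vertex 1.0 4.4 0.9
  endloop
 endfacet
 facet normal 0.937 -0.291 -0.190
  outer loop
   vertex 1.9 0.3 1.0
   vertex 3.6 4.2 3.4
   vertex 2.8 1.3 3.9
  endloop
 endfacet
 facet normal 0.902 -0.143 -0.407
  outer loop
   vertex 1.9 0.3 1.0
   vertex 2.0 3.5 0.1
   vertex 3.6 4.2 3.4
  endloop
 endfacet
 facet normal -0.128 -0.925 0.359
  outer loop
   vertex 1.9 0.3 1.0
   vertex 2.8 1.3 3.9
   vertex 0.5 0.3 0.5
  endloop
 endfacet
 facet normal 0.324 -0.265 -0.908
  outer loop
   vertex 1.9 0.3 1.0
   vertex 0.5 0.3 0.5
   vertex 2.0 3.5 0.1
  endloop
 endfacet
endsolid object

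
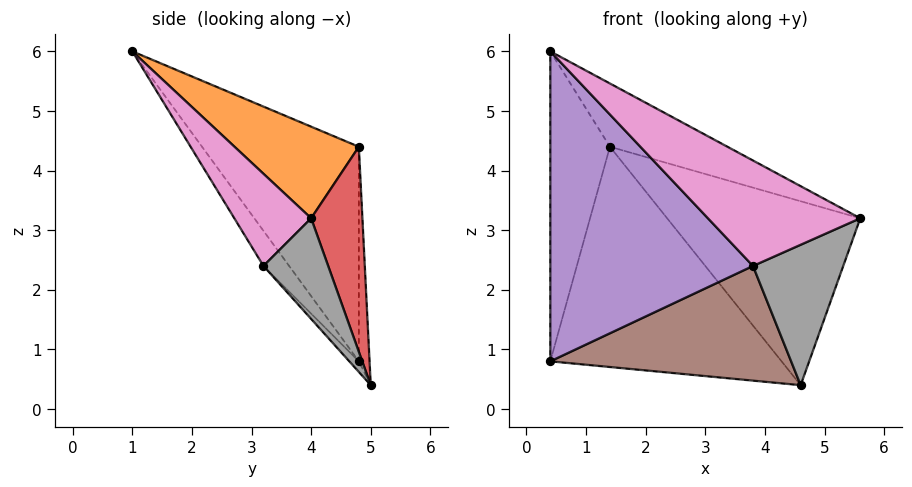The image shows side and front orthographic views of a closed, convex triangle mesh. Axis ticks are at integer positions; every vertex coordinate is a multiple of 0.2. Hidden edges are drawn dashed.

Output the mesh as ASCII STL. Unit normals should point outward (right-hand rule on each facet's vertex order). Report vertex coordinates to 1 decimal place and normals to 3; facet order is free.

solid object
 facet normal -0.905 0.344 0.251
  outer loop
   vertex 1.4 4.8 4.4
   vertex 0.4 4.8 0.8
   vertex 0.4 1.0 6.0
  endloop
 endfacet
 facet normal 0.314 0.297 0.902
  outer loop
   vertex 1.4 4.8 4.4
   vertex 0.4 1.0 6.0
   vertex 5.6 4.0 3.2
  endloop
 endfacet
 facet normal -0.046 0.999 0.013
  outer loop
   vertex 1.4 4.8 4.4
   vertex 4.6 5.0 0.4
   vertex 0.4 4.8 0.8
  endloop
 endfacet
 facet normal 0.249 0.937 0.246
  outer loop
   vertex 1.4 4.8 4.4
   vertex 5.6 4.0 3.2
   vertex 4.6 5.0 0.4
  endloop
 endfacet
 facet normal -0.102 -0.803 -0.587
  outer loop
   vertex 3.8 3.2 2.4
   vertex 0.4 1.0 6.0
   vertex 0.4 4.8 0.8
  endloop
 endfacet
 facet normal -0.029 -0.737 -0.675
  outer loop
   vertex 3.8 3.2 2.4
   vertex 0.4 4.8 0.8
   vertex 4.6 5.0 0.4
  endloop
 endfacet
 facet normal 0.447 -0.886 -0.119
  outer loop
   vertex 3.8 3.2 2.4
   vertex 5.6 4.0 3.2
   vertex 0.4 1.0 6.0
  endloop
 endfacet
 facet normal 0.522 -0.727 -0.446
  outer loop
   vertex 3.8 3.2 2.4
   vertex 4.6 5.0 0.4
   vertex 5.6 4.0 3.2
  endloop
 endfacet
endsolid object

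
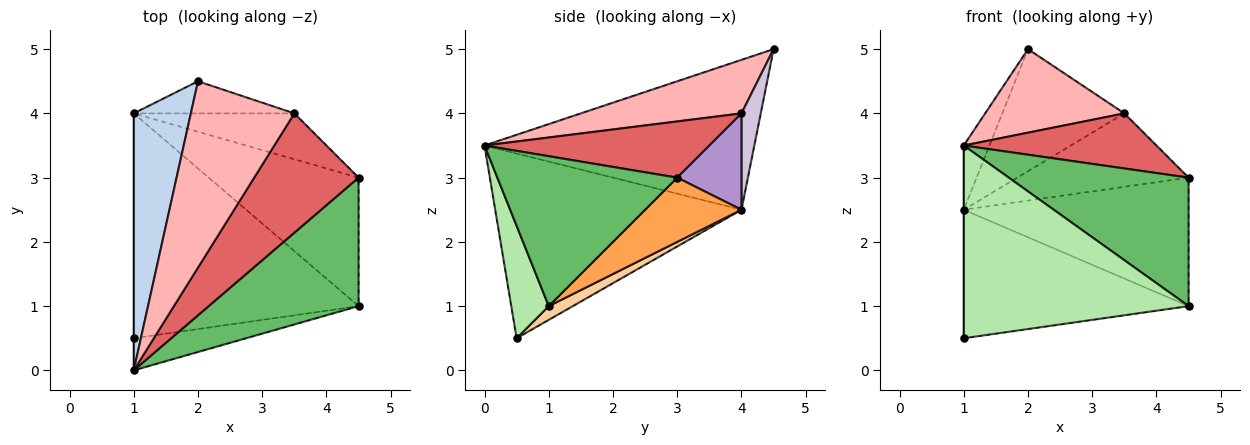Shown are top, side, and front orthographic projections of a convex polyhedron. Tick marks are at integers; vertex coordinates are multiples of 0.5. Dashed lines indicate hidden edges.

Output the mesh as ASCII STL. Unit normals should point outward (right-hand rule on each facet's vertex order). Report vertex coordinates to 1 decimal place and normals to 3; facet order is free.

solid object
 facet normal -1.000 0.000 0.000
  outer loop
   vertex 1.0 0.5 0.5
   vertex 1.0 0.0 3.5
   vertex 1.0 4.0 2.5
  endloop
 endfacet
 facet normal -0.931 0.089 0.355
  outer loop
   vertex 2.0 4.5 5.0
   vertex 1.0 4.0 2.5
   vertex 1.0 0.0 3.5
  endloop
 endfacet
 facet normal 0.290 0.677 -0.677
  outer loop
   vertex 4.5 1.0 1.0
   vertex 1.0 4.0 2.5
   vertex 4.5 3.0 3.0
  endloop
 endfacet
 facet normal 0.053 0.495 -0.867
  outer loop
   vertex 4.5 1.0 1.0
   vertex 1.0 0.5 0.5
   vertex 1.0 4.0 2.5
  endloop
 endfacet
 facet normal 0.577 -0.577 0.577
  outer loop
   vertex 4.5 1.0 1.0
   vertex 4.5 3.0 3.0
   vertex 1.0 0.0 3.5
  endloop
 endfacet
 facet normal 0.162 -0.973 -0.162
  outer loop
   vertex 4.5 1.0 1.0
   vertex 1.0 0.0 3.5
   vertex 1.0 0.5 0.5
  endloop
 endfacet
 facet normal 0.439 -0.376 0.816
  outer loop
   vertex 3.5 4.0 4.0
   vertex 1.0 0.0 3.5
   vertex 4.5 3.0 3.0
  endloop
 endfacet
 facet normal 0.427 -0.370 0.825
  outer loop
   vertex 3.5 4.0 4.0
   vertex 2.0 4.5 5.0
   vertex 1.0 0.0 3.5
  endloop
 endfacet
 facet normal 0.303 0.808 -0.505
  outer loop
   vertex 3.5 4.0 4.0
   vertex 4.5 3.0 3.0
   vertex 1.0 4.0 2.5
  endloop
 endfacet
 facet normal 0.151 0.956 -0.252
  outer loop
   vertex 3.5 4.0 4.0
   vertex 1.0 4.0 2.5
   vertex 2.0 4.5 5.0
  endloop
 endfacet
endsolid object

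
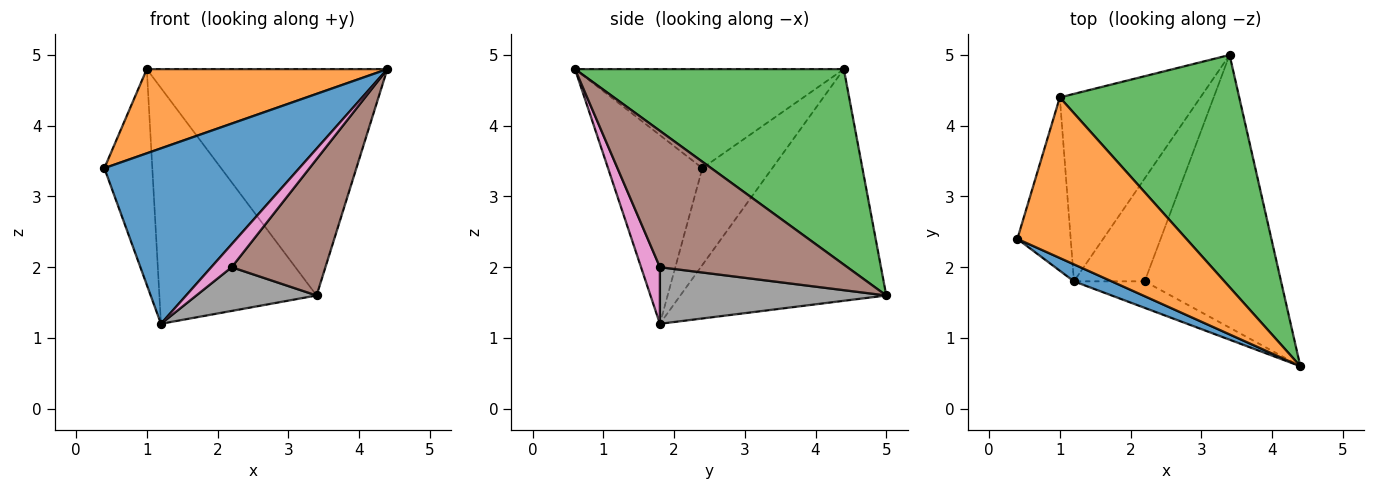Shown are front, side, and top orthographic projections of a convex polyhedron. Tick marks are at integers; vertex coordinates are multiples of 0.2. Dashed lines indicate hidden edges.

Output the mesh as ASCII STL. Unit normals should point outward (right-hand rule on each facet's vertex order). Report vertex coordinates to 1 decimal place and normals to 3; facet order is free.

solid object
 facet normal -0.434 -0.897 0.087
  outer loop
   vertex 1.2 1.8 1.2
   vertex 4.4 0.6 4.8
   vertex 0.4 2.4 3.4
  endloop
 endfacet
 facet normal -0.461 -0.412 0.786
  outer loop
   vertex 1.0 4.4 4.8
   vertex 0.4 2.4 3.4
   vertex 4.4 0.6 4.8
  endloop
 endfacet
 facet normal 0.615 0.550 0.565
  outer loop
   vertex 1.0 4.4 4.8
   vertex 4.4 0.6 4.8
   vertex 3.4 5.0 1.6
  endloop
 endfacet
 facet normal -0.751 0.515 -0.413
  outer loop
   vertex 1.0 4.4 4.8
   vertex 1.2 1.8 1.2
   vertex 0.4 2.4 3.4
  endloop
 endfacet
 facet normal -0.716 0.547 -0.434
  outer loop
   vertex 1.0 4.4 4.8
   vertex 3.4 5.0 1.6
   vertex 1.2 1.8 1.2
  endloop
 endfacet
 facet normal 0.667 -0.333 -0.667
  outer loop
   vertex 2.2 1.8 2.0
   vertex 3.4 5.0 1.6
   vertex 4.4 0.6 4.8
  endloop
 endfacet
 facet normal 0.517 -0.560 -0.647
  outer loop
   vertex 2.2 1.8 2.0
   vertex 4.4 0.6 4.8
   vertex 1.2 1.8 1.2
  endloop
 endfacet
 facet normal 0.593 -0.315 -0.741
  outer loop
   vertex 2.2 1.8 2.0
   vertex 1.2 1.8 1.2
   vertex 3.4 5.0 1.6
  endloop
 endfacet
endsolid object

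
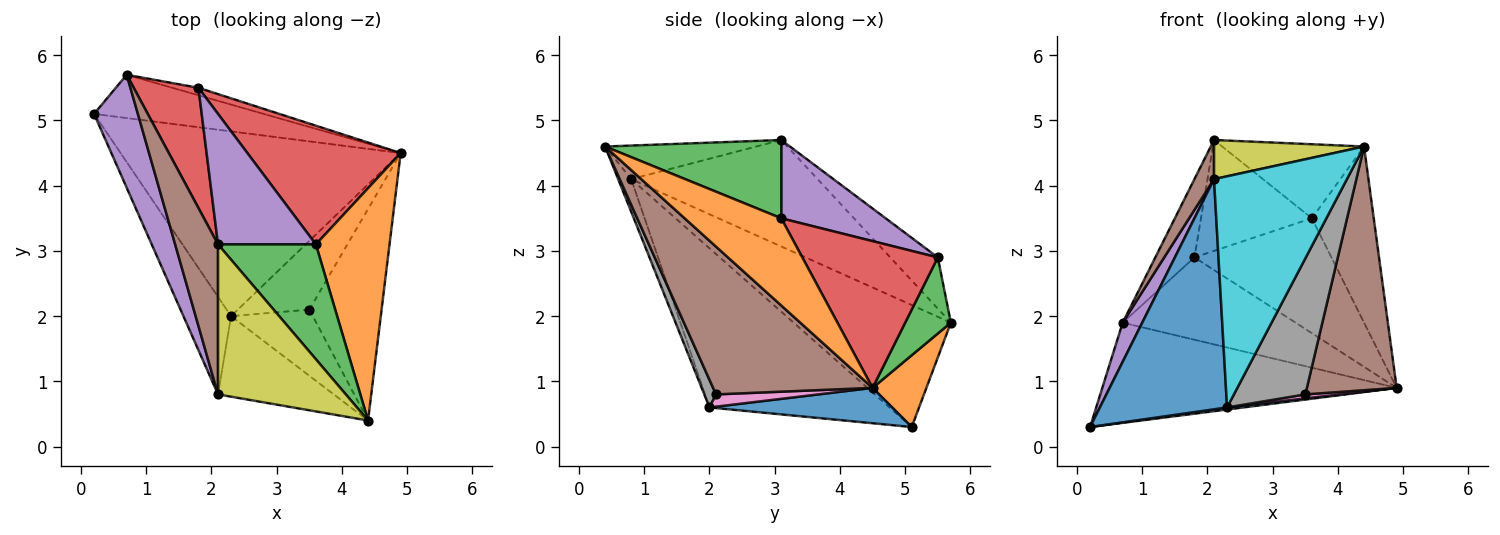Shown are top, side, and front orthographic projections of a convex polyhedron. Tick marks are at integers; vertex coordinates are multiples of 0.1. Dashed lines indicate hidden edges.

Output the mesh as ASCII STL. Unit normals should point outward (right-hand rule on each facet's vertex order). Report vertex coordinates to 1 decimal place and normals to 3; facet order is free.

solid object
 facet normal 0.125 -0.011 -0.992
  outer loop
   vertex 2.3 2.0 0.6
   vertex 0.2 5.1 0.3
   vertex 4.9 4.5 0.9
  endloop
 endfacet
 facet normal 0.686 0.439 0.580
  outer loop
   vertex 3.6 3.1 3.5
   vertex 4.4 0.4 4.6
   vertex 4.9 4.5 0.9
  endloop
 endfacet
 facet normal 0.558 0.450 0.698
  outer loop
   vertex 3.6 3.1 3.5
   vertex 2.1 3.1 4.7
   vertex 4.4 0.4 4.6
  endloop
 endfacet
 facet normal 0.567 0.573 0.592
  outer loop
   vertex 3.6 3.1 3.5
   vertex 4.9 4.5 0.9
   vertex 1.8 5.5 2.9
  endloop
 endfacet
 facet normal 0.520 0.553 0.651
  outer loop
   vertex 3.6 3.1 3.5
   vertex 1.8 5.5 2.9
   vertex 2.1 3.1 4.7
  endloop
 endfacet
 facet normal 0.802 -0.451 -0.392
  outer loop
   vertex 3.5 2.1 0.8
   vertex 4.9 4.5 0.9
   vertex 4.4 0.4 4.6
  endloop
 endfacet
 facet normal 0.169 -0.057 -0.984
  outer loop
   vertex 3.5 2.1 0.8
   vertex 2.3 2.0 0.6
   vertex 4.9 4.5 0.9
  endloop
 endfacet
 facet normal 0.146 -0.890 -0.433
  outer loop
   vertex 3.5 2.1 0.8
   vertex 4.4 0.4 4.6
   vertex 2.3 2.0 0.6
  endloop
 endfacet
 facet normal -0.246 -0.245 0.938
  outer loop
   vertex 2.1 0.8 4.1
   vertex 4.4 0.4 4.6
   vertex 2.1 3.1 4.7
  endloop
 endfacet
 facet normal -0.092 -0.940 -0.328
  outer loop
   vertex 2.1 0.8 4.1
   vertex 2.3 2.0 0.6
   vertex 4.4 0.4 4.6
  endloop
 endfacet
 facet normal -0.793 -0.560 -0.237
  outer loop
   vertex 2.1 0.8 4.1
   vertex 0.2 5.1 0.3
   vertex 2.3 2.0 0.6
  endloop
 endfacet
 facet normal 0.166 0.905 -0.391
  outer loop
   vertex 0.7 5.7 1.9
   vertex 4.9 4.5 0.9
   vertex 0.2 5.1 0.3
  endloop
 endfacet
 facet normal 0.254 0.963 -0.087
  outer loop
   vertex 0.7 5.7 1.9
   vertex 1.8 5.5 2.9
   vertex 4.9 4.5 0.9
  endloop
 endfacet
 facet normal -0.552 0.455 0.699
  outer loop
   vertex 0.7 5.7 1.9
   vertex 2.1 3.1 4.7
   vertex 1.8 5.5 2.9
  endloop
 endfacet
 facet normal -0.935 -0.116 0.336
  outer loop
   vertex 0.7 5.7 1.9
   vertex 0.2 5.1 0.3
   vertex 2.1 0.8 4.1
  endloop
 endfacet
 facet normal -0.923 -0.097 0.372
  outer loop
   vertex 0.7 5.7 1.9
   vertex 2.1 0.8 4.1
   vertex 2.1 3.1 4.7
  endloop
 endfacet
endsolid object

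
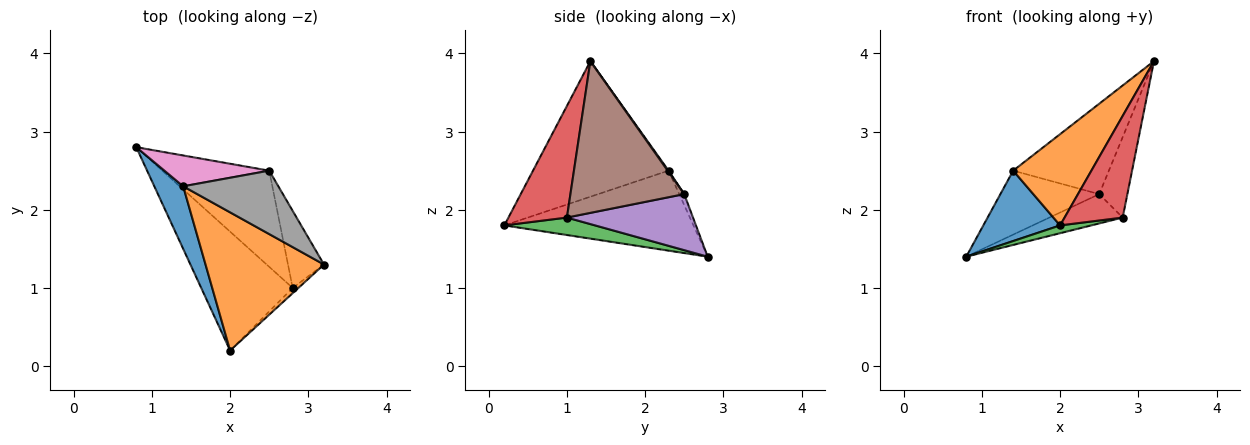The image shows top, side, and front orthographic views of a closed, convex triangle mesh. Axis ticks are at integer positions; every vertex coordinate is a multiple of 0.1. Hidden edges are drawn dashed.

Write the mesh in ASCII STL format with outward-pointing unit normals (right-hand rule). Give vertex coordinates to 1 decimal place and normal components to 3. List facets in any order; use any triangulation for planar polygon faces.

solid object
 facet normal -0.879 -0.357 0.317
  outer loop
   vertex 1.4 2.3 2.5
   vertex 0.8 2.8 1.4
   vertex 2.0 0.2 1.8
  endloop
 endfacet
 facet normal -0.691 -0.398 0.603
  outer loop
   vertex 1.4 2.3 2.5
   vertex 2.0 0.2 1.8
   vertex 3.2 1.3 3.9
  endloop
 endfacet
 facet normal 0.187 -0.064 -0.980
  outer loop
   vertex 2.8 1.0 1.9
   vertex 2.0 0.2 1.8
   vertex 0.8 2.8 1.4
  endloop
 endfacet
 facet normal 0.709 -0.704 -0.036
  outer loop
   vertex 2.8 1.0 1.9
   vertex 3.2 1.3 3.9
   vertex 2.0 0.2 1.8
  endloop
 endfacet
 facet normal 0.448 0.261 -0.855
  outer loop
   vertex 2.5 2.5 2.2
   vertex 2.8 1.0 1.9
   vertex 0.8 2.8 1.4
  endloop
 endfacet
 facet normal 0.946 0.234 -0.224
  outer loop
   vertex 2.5 2.5 2.2
   vertex 3.2 1.3 3.9
   vertex 2.8 1.0 1.9
  endloop
 endfacet
 facet normal -0.045 0.900 0.434
  outer loop
   vertex 2.5 2.5 2.2
   vertex 0.8 2.8 1.4
   vertex 1.4 2.3 2.5
  endloop
 endfacet
 facet normal 0.008 0.818 0.575
  outer loop
   vertex 2.5 2.5 2.2
   vertex 1.4 2.3 2.5
   vertex 3.2 1.3 3.9
  endloop
 endfacet
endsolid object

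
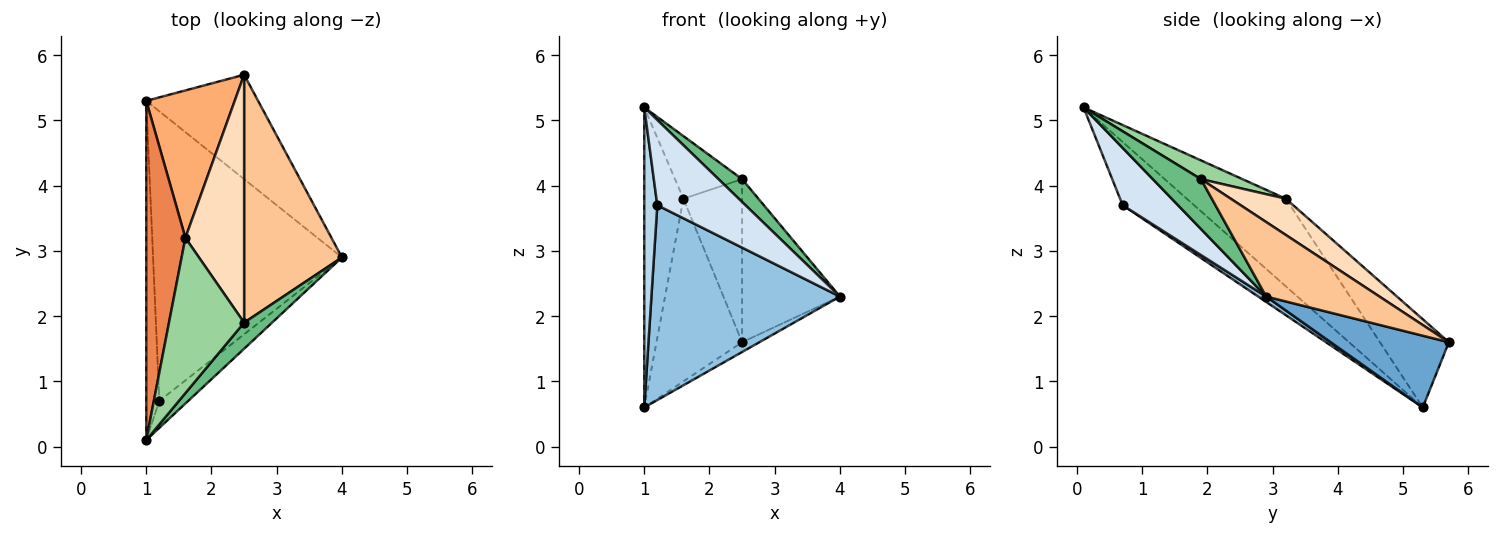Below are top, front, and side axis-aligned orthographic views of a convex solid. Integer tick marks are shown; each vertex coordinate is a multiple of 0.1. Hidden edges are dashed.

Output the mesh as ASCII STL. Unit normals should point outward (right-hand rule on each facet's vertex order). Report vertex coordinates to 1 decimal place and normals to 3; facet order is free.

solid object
 facet normal 0.538 0.079 -0.839
  outer loop
   vertex 2.5 5.7 1.6
   vertex 4.0 2.9 2.3
   vertex 1.0 5.3 0.6
  endloop
 endfacet
 facet normal 0.024 -0.558 -0.830
  outer loop
   vertex 1.2 0.7 3.7
   vertex 1.0 5.3 0.6
   vertex 4.0 2.9 2.3
  endloop
 endfacet
 facet normal -0.964 -0.176 -0.199
  outer loop
   vertex 1.2 0.7 3.7
   vertex 1.0 0.1 5.2
   vertex 1.0 5.3 0.6
  endloop
 endfacet
 facet normal 0.513 -0.818 -0.259
  outer loop
   vertex 1.2 0.7 3.7
   vertex 4.0 2.9 2.3
   vertex 1.0 0.1 5.2
  endloop
 endfacet
 facet normal -0.859 0.340 0.384
  outer loop
   vertex 1.6 3.2 3.8
   vertex 1.0 5.3 0.6
   vertex 1.0 0.1 5.2
  endloop
 endfacet
 facet normal -0.531 0.660 0.532
  outer loop
   vertex 1.6 3.2 3.8
   vertex 2.5 5.7 1.6
   vertex 1.0 5.3 0.6
  endloop
 endfacet
 facet normal 0.537 0.464 0.705
  outer loop
   vertex 2.5 1.9 4.1
   vertex 4.0 2.9 2.3
   vertex 2.5 5.7 1.6
  endloop
 endfacet
 facet normal 0.458 0.489 0.743
  outer loop
   vertex 2.5 1.9 4.1
   vertex 2.5 5.7 1.6
   vertex 1.6 3.2 3.8
  endloop
 endfacet
 facet normal 0.802 -0.393 0.450
  outer loop
   vertex 2.5 1.9 4.1
   vertex 1.0 0.1 5.2
   vertex 4.0 2.9 2.3
  endloop
 endfacet
 facet normal 0.225 0.364 0.904
  outer loop
   vertex 2.5 1.9 4.1
   vertex 1.6 3.2 3.8
   vertex 1.0 0.1 5.2
  endloop
 endfacet
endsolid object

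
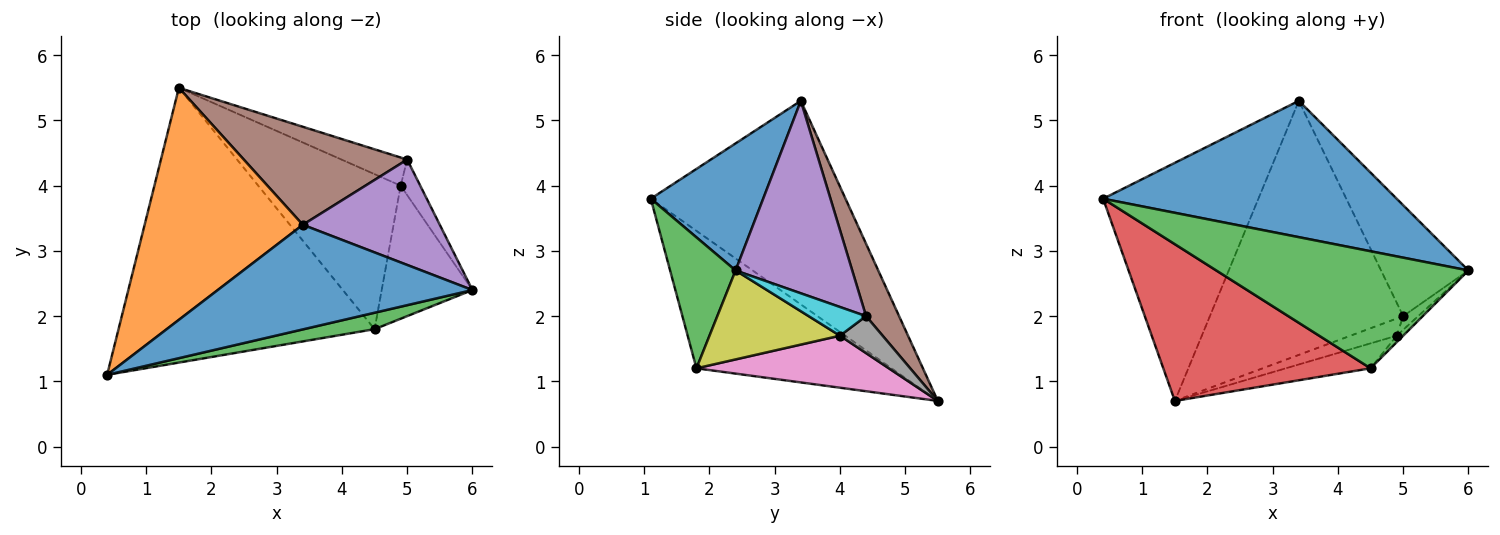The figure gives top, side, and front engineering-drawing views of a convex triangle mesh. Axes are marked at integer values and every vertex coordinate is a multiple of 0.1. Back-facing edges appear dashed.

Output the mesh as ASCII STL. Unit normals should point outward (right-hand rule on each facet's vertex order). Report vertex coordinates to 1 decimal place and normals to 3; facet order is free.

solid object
 facet normal 0.291 -0.759 0.583
  outer loop
   vertex 3.4 3.4 5.3
   vertex 0.4 1.1 3.8
   vertex 6.0 2.4 2.7
  endloop
 endfacet
 facet normal -0.668 0.533 0.519
  outer loop
   vertex 3.4 3.4 5.3
   vertex 1.5 5.5 0.7
   vertex 0.4 1.1 3.8
  endloop
 endfacet
 facet normal 0.249 -0.959 0.135
  outer loop
   vertex 4.5 1.8 1.2
   vertex 6.0 2.4 2.7
   vertex 0.4 1.1 3.8
  endloop
 endfacet
 facet normal -0.423 -0.449 -0.787
  outer loop
   vertex 4.5 1.8 1.2
   vertex 0.4 1.1 3.8
   vertex 1.5 5.5 0.7
  endloop
 endfacet
 facet normal 0.695 0.521 0.495
  outer loop
   vertex 5.0 4.4 2.0
   vertex 3.4 3.4 5.3
   vertex 6.0 2.4 2.7
  endloop
 endfacet
 facet normal 0.157 0.921 0.356
  outer loop
   vertex 5.0 4.4 2.0
   vertex 1.5 5.5 0.7
   vertex 3.4 3.4 5.3
  endloop
 endfacet
 facet normal 0.339 0.149 -0.929
  outer loop
   vertex 4.9 4.0 1.7
   vertex 4.5 1.8 1.2
   vertex 1.5 5.5 0.7
  endloop
 endfacet
 facet normal 0.433 0.469 -0.770
  outer loop
   vertex 4.9 4.0 1.7
   vertex 1.5 5.5 0.7
   vertex 5.0 4.4 2.0
  endloop
 endfacet
 facet normal 0.700 0.035 -0.714
  outer loop
   vertex 4.9 4.0 1.7
   vertex 6.0 2.4 2.7
   vertex 4.5 1.8 1.2
  endloop
 endfacet
 facet normal 0.808 0.211 -0.551
  outer loop
   vertex 4.9 4.0 1.7
   vertex 5.0 4.4 2.0
   vertex 6.0 2.4 2.7
  endloop
 endfacet
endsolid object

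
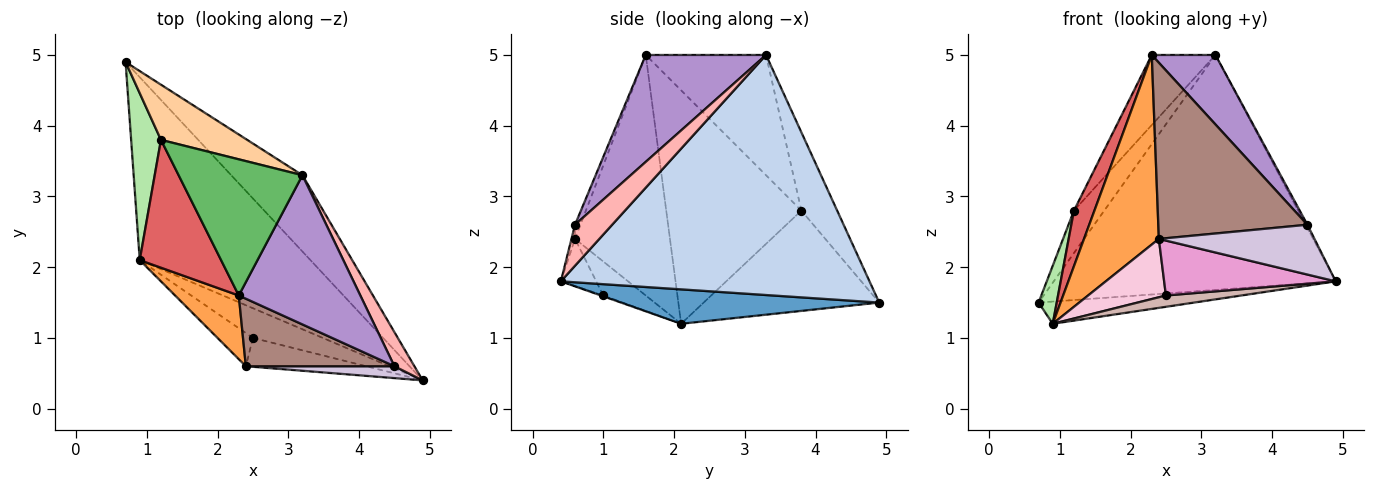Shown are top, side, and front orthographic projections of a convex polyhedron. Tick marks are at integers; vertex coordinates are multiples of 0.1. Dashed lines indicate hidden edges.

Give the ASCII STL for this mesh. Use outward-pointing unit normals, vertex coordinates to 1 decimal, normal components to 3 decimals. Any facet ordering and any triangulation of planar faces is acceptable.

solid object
 facet normal 0.196 0.118 -0.973
  outer loop
   vertex 0.9 2.1 1.2
   vertex 0.7 4.9 1.5
   vertex 4.9 0.4 1.8
  endloop
 endfacet
 facet normal 0.721 0.659 -0.214
  outer loop
   vertex 3.2 3.3 5.0
   vertex 4.9 0.4 1.8
   vertex 0.7 4.9 1.5
  endloop
 endfacet
 facet normal -0.769 -0.606 0.204
  outer loop
   vertex 2.4 0.6 2.4
   vertex 2.3 1.6 5.0
   vertex 0.9 2.1 1.2
  endloop
 endfacet
 facet normal -0.584 0.495 0.643
  outer loop
   vertex 1.2 3.8 2.8
   vertex 3.2 3.3 5.0
   vertex 0.7 4.9 1.5
  endloop
 endfacet
 facet normal -0.654 0.346 0.673
  outer loop
   vertex 1.2 3.8 2.8
   vertex 2.3 1.6 5.0
   vertex 3.2 3.3 5.0
  endloop
 endfacet
 facet normal -0.954 -0.099 0.284
  outer loop
   vertex 1.2 3.8 2.8
   vertex 0.7 4.9 1.5
   vertex 0.9 2.1 1.2
  endloop
 endfacet
 facet normal -0.935 -0.142 0.326
  outer loop
   vertex 1.2 3.8 2.8
   vertex 0.9 2.1 1.2
   vertex 2.3 1.6 5.0
  endloop
 endfacet
 facet normal 0.898 0.043 0.438
  outer loop
   vertex 4.5 0.6 2.6
   vertex 4.9 0.4 1.8
   vertex 3.2 3.3 5.0
  endloop
 endfacet
 facet normal 0.623 -0.330 0.709
  outer loop
   vertex 4.5 0.6 2.6
   vertex 3.2 3.3 5.0
   vertex 2.3 1.6 5.0
  endloop
 endfacet
 facet normal -0.022 -0.972 0.232
  outer loop
   vertex 4.5 0.6 2.6
   vertex 2.4 0.6 2.4
   vertex 4.9 0.4 1.8
  endloop
 endfacet
 facet normal -0.034 -0.933 0.358
  outer loop
   vertex 4.5 0.6 2.6
   vertex 2.3 1.6 5.0
   vertex 2.4 0.6 2.4
  endloop
 endfacet
 facet normal -0.011 -0.356 -0.934
  outer loop
   vertex 2.5 1.0 1.6
   vertex 0.9 2.1 1.2
   vertex 4.9 0.4 1.8
  endloop
 endfacet
 facet normal -0.180 -0.871 -0.458
  outer loop
   vertex 2.5 1.0 1.6
   vertex 4.9 0.4 1.8
   vertex 2.4 0.6 2.4
  endloop
 endfacet
 facet normal -0.429 -0.786 -0.446
  outer loop
   vertex 2.5 1.0 1.6
   vertex 2.4 0.6 2.4
   vertex 0.9 2.1 1.2
  endloop
 endfacet
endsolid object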